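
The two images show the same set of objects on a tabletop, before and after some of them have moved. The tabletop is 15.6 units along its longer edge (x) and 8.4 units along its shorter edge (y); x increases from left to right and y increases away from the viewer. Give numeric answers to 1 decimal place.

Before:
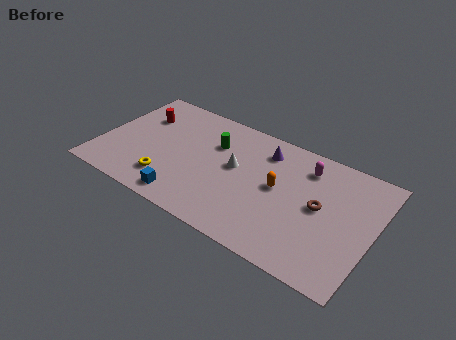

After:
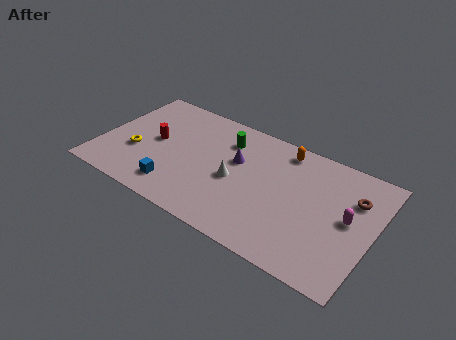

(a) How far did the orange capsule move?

2.8

From (10.2, 4.5) to (10.1, 7.3), the orange capsule covered √(0.1² + 2.8²) ≈ 2.8 units.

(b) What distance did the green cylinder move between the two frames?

0.8

From (6.3, 5.8) to (6.9, 6.4), the green cylinder covered √(0.6² + 0.6²) ≈ 0.8 units.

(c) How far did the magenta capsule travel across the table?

3.5

From (11.5, 6.7) to (14.2, 4.4), the magenta capsule covered √(2.7² + 2.3²) ≈ 3.5 units.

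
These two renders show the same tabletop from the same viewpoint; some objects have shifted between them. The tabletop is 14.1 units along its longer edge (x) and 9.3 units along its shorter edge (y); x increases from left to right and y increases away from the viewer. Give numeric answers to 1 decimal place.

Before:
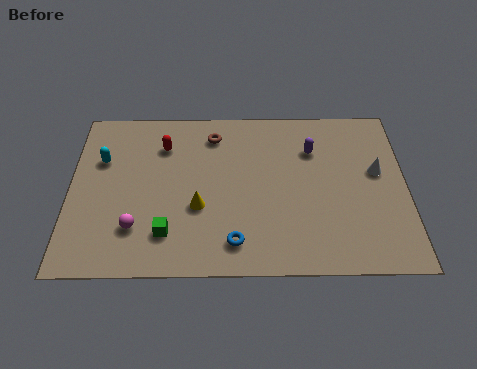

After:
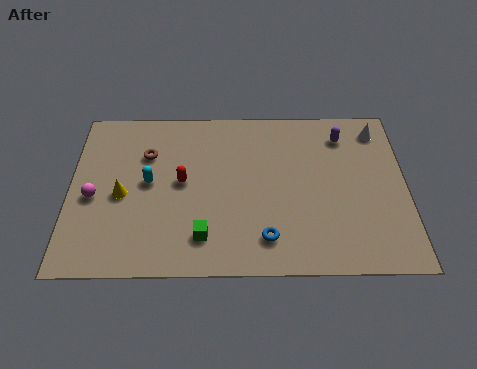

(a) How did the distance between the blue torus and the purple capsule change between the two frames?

+0.5

They were about 6.1 units apart before and 6.6 after — 0.5 units further apart.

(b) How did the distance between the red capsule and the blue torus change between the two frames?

-1.5

The distance was about 6.2 in the first image and 4.7 in the second, so they moved 1.5 units closer together.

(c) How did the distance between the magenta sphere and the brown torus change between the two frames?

-2.8

Before: roughly 6.1 units apart; after: 3.3. That's 2.8 units closer together.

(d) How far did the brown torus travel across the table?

3.0

The brown torus moved from about (6.0, 7.6) to (3.2, 6.5), a distance of √(2.8² + 1.1²) ≈ 3.0.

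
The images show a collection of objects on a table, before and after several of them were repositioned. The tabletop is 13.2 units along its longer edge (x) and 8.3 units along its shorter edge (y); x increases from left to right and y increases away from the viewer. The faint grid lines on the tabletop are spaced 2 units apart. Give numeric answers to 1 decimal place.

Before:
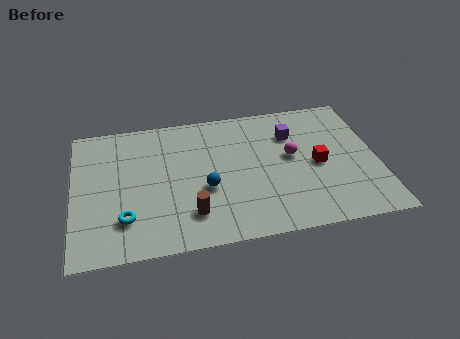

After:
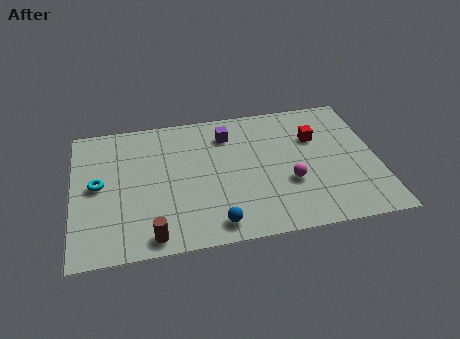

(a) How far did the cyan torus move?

2.5

From (2.2, 2.1) to (1.1, 4.3), the cyan torus covered √(1.1² + 2.2²) ≈ 2.5 units.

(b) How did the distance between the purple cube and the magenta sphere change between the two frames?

+2.9

They were about 1.4 units apart before and 4.3 after — 2.9 units further apart.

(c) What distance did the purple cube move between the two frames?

2.8

The purple cube moved from about (9.6, 6.0) to (6.8, 6.5), a distance of √(2.8² + 0.5²) ≈ 2.8.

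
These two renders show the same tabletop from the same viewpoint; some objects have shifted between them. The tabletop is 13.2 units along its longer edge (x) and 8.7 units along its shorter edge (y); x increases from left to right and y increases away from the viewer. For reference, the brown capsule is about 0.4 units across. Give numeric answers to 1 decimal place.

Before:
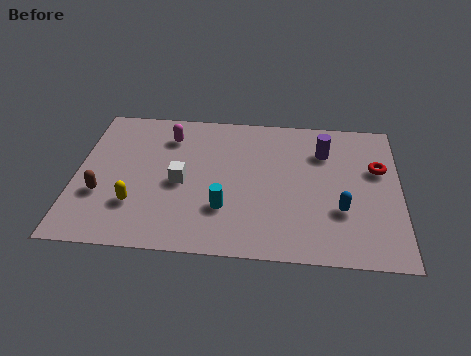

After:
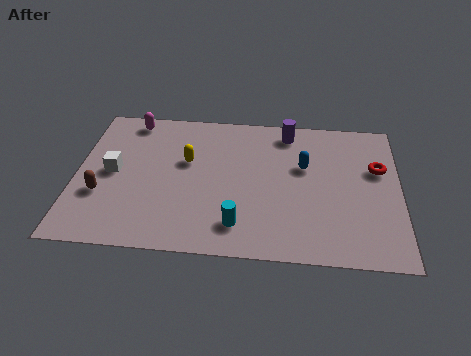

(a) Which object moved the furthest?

the yellow capsule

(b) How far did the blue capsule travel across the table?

2.9

From (10.8, 2.9) to (9.3, 5.4), the blue capsule covered √(1.5² + 2.5²) ≈ 2.9 units.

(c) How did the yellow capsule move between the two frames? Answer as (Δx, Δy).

(2.0, 2.8)

The yellow capsule started near (2.5, 2.5) and ended near (4.5, 5.3).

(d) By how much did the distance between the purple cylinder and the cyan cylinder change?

+0.6

Before: roughly 5.5 units apart; after: 6.1. That's 0.6 units further apart.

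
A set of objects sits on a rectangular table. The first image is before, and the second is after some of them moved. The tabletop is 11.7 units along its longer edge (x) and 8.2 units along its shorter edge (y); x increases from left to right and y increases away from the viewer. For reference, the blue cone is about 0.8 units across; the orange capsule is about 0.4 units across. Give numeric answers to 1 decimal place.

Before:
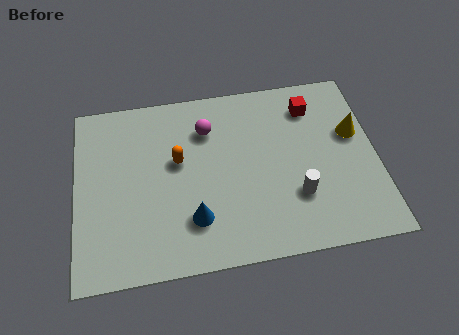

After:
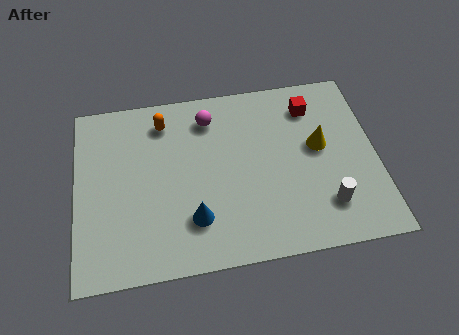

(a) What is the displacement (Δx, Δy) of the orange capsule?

(-0.5, 1.9)

From the two frames, the orange capsule sits at roughly (4.0, 4.8) before and (3.5, 6.7) after.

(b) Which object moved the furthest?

the orange capsule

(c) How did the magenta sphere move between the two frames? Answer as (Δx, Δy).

(0.1, 0.5)

The magenta sphere started near (5.2, 6.1) and ended near (5.3, 6.6).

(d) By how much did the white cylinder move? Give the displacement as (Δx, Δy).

(1.1, -0.6)

From the two frames, the white cylinder sits at roughly (8.5, 2.5) before and (9.6, 1.9) after.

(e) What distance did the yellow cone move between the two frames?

1.5

The yellow cone moved from about (10.9, 5.0) to (9.5, 4.6), a distance of √(1.4² + 0.4²) ≈ 1.5.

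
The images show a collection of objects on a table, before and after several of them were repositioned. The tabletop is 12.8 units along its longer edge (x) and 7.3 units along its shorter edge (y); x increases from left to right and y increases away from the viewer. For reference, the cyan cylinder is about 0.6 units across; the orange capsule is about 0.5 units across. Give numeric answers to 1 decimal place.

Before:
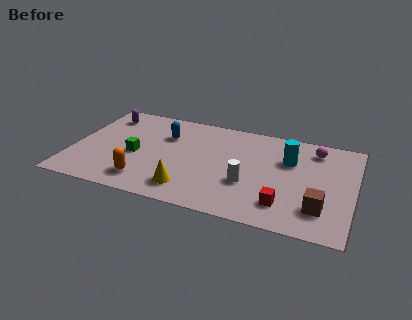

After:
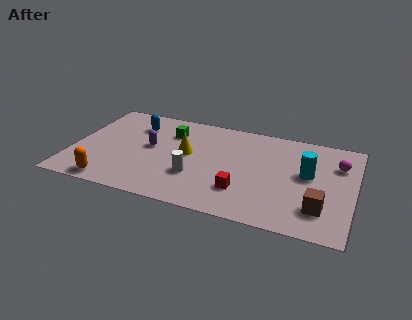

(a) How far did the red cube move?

1.9

The red cube was near (9.8, 1.6) before and (7.9, 2.0) after, so it travelled √(1.9² + 0.4²) ≈ 1.9 units.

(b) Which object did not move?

the brown cube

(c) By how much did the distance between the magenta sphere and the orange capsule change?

+2.2

Before: roughly 8.7 units apart; after: 10.9. That's 2.2 units further apart.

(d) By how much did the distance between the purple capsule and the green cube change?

-1.6

They were about 3.2 units apart before and 1.6 after — 1.6 units closer together.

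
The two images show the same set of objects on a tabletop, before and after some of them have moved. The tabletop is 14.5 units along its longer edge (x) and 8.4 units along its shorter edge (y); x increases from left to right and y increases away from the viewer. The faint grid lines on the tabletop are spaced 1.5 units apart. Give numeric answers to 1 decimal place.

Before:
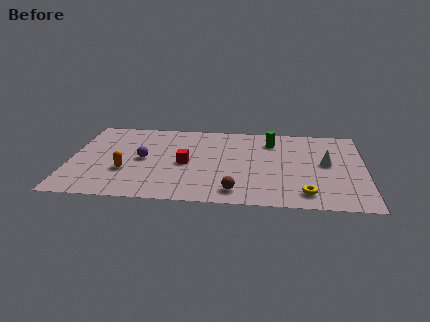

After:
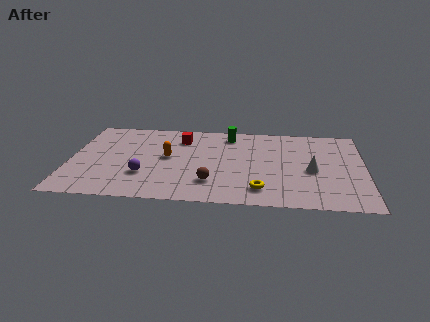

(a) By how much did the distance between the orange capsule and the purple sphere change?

+0.7

The distance was about 1.5 in the first image and 2.2 in the second, so they moved 0.7 units further apart.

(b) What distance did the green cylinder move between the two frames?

2.2

From (9.9, 6.6) to (7.8, 7.1), the green cylinder covered √(2.1² + 0.5²) ≈ 2.2 units.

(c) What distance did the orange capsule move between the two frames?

2.6

The orange capsule was near (2.8, 2.9) before and (4.8, 4.5) after, so it travelled √(2.0² + 1.6²) ≈ 2.6 units.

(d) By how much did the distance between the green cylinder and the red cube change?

-2.5

The distance was about 5.0 in the first image and 2.5 in the second, so they moved 2.5 units closer together.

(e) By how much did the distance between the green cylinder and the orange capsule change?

-4.0

Before: roughly 8.0 units apart; after: 4.0. That's 4.0 units closer together.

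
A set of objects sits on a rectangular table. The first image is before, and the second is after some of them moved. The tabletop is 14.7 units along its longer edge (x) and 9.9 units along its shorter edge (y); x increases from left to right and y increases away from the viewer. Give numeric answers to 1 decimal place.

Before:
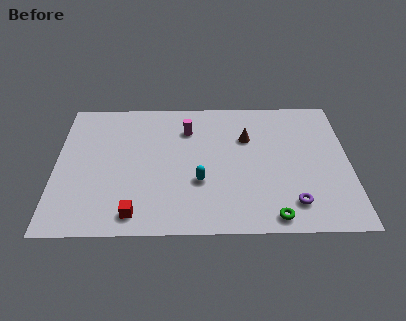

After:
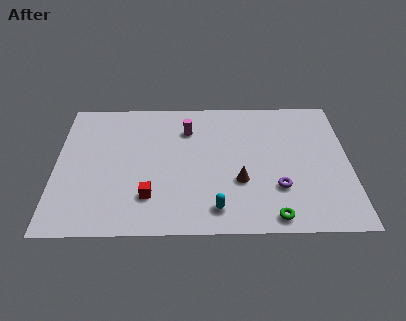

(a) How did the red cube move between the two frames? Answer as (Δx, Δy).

(0.7, 1.2)

From the two frames, the red cube sits at roughly (4.0, 1.3) before and (4.7, 2.5) after.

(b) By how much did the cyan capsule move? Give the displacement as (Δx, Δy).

(0.8, -1.9)

From the two frames, the cyan capsule sits at roughly (7.2, 3.5) before and (8.0, 1.6) after.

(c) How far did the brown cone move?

3.2

The brown cone was near (9.6, 6.7) before and (9.2, 3.5) after, so it travelled √(0.4² + 3.2²) ≈ 3.2 units.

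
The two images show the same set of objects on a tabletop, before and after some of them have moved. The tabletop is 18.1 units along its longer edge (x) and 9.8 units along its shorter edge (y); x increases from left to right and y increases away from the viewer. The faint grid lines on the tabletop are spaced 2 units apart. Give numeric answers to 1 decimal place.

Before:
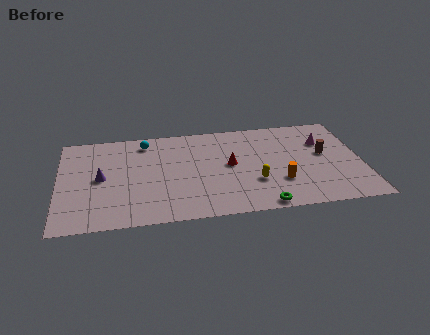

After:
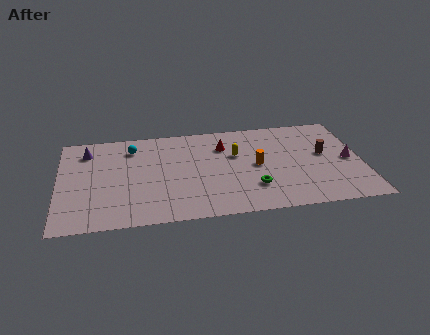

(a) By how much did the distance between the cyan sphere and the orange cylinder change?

-1.6

They were about 9.5 units apart before and 7.9 after — 1.6 units closer together.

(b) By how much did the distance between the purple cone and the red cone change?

+0.5

The distance was about 7.7 in the first image and 8.2 in the second, so they moved 0.5 units further apart.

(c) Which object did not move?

the brown cylinder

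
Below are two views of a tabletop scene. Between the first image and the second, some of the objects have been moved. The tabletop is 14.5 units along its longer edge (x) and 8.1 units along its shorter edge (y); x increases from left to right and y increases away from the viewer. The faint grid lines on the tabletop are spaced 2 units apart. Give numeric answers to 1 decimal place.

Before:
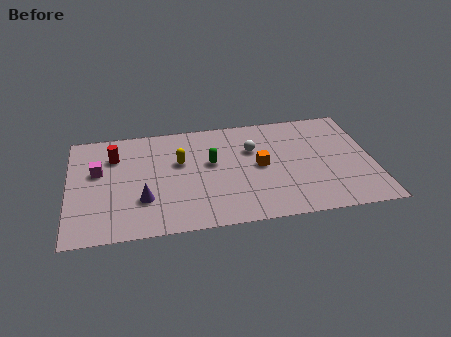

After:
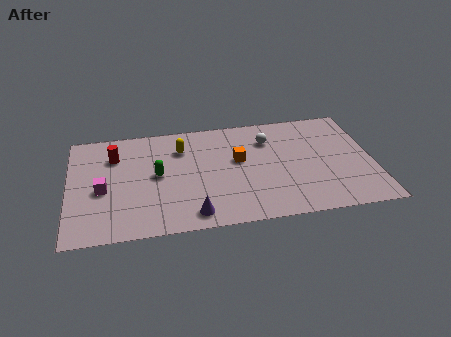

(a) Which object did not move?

the red cylinder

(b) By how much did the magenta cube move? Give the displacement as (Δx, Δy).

(0.2, -1.4)

From the two frames, the magenta cube sits at roughly (1.4, 4.9) before and (1.6, 3.5) after.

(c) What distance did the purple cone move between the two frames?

2.7

The purple cone moved from about (3.5, 2.5) to (5.8, 1.1), a distance of √(2.3² + 1.4²) ≈ 2.7.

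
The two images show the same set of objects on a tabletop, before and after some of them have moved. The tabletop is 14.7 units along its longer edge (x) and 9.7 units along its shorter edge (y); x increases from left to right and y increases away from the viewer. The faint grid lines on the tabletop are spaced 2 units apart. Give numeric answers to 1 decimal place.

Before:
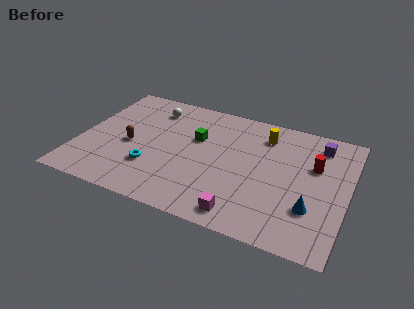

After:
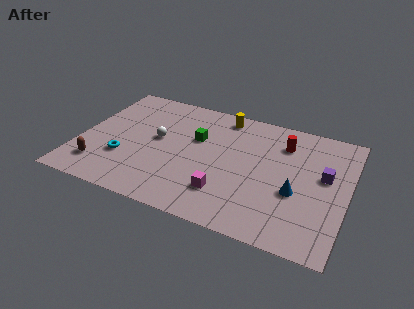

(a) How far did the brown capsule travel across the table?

2.7

From (2.8, 4.3) to (1.4, 2.0), the brown capsule covered √(1.4² + 2.3²) ≈ 2.7 units.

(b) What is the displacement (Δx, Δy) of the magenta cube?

(-1.1, 1.2)

The magenta cube was at about (9.4, 1.2) and moved to about (8.3, 2.4).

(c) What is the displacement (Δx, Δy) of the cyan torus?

(-1.6, 0.2)

From the two frames, the cyan torus sits at roughly (4.2, 2.9) before and (2.6, 3.1) after.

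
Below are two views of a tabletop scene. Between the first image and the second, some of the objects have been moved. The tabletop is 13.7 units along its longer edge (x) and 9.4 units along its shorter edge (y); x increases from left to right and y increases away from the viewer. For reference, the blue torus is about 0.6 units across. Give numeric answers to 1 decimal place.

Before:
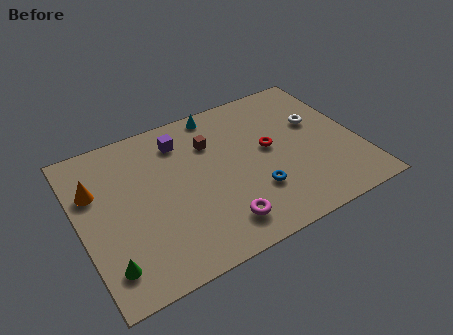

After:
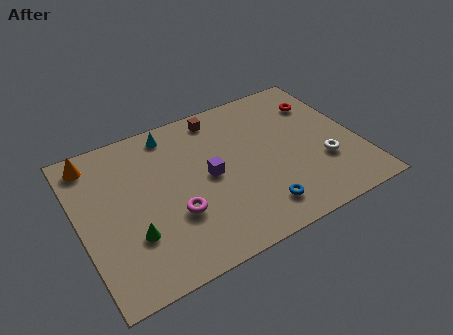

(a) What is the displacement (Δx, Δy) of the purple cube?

(1.0, -2.8)

The purple cube was at about (5.3, 7.5) and moved to about (6.3, 4.7).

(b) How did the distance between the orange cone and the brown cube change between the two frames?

+0.5

Before: roughly 5.8 units apart; after: 6.3. That's 0.5 units further apart.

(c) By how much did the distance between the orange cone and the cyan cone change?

-2.9

They were about 6.8 units apart before and 3.9 after — 2.9 units closer together.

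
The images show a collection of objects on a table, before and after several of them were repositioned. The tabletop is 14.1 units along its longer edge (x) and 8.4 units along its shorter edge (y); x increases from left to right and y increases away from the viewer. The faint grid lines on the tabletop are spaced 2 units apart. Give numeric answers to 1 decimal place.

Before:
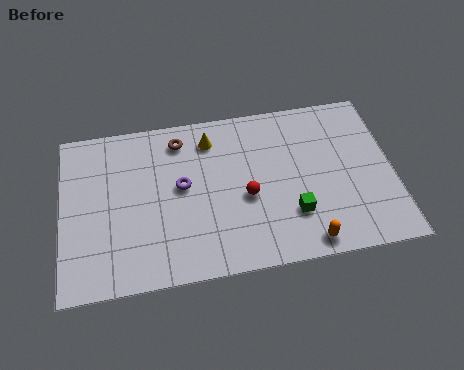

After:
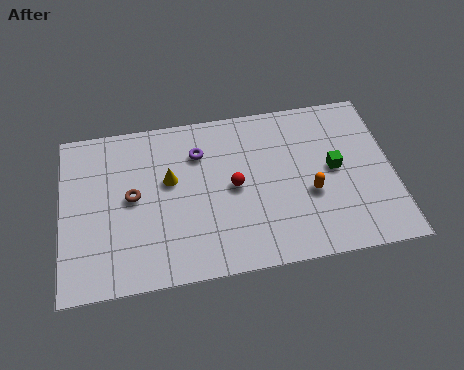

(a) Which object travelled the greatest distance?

the brown torus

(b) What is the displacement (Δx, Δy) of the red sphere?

(-0.5, 0.6)

The red sphere started near (7.8, 3.6) and ended near (7.3, 4.2).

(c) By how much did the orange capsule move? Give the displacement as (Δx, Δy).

(0.3, 2.4)

The orange capsule started near (10.2, 0.9) and ended near (10.5, 3.3).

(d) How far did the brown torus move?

3.3

The brown torus was near (5.1, 7.0) before and (3.0, 4.4) after, so it travelled √(2.1² + 2.6²) ≈ 3.3 units.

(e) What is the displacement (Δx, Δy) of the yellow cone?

(-1.8, -1.8)

The yellow cone was at about (6.4, 6.8) and moved to about (4.6, 5.0).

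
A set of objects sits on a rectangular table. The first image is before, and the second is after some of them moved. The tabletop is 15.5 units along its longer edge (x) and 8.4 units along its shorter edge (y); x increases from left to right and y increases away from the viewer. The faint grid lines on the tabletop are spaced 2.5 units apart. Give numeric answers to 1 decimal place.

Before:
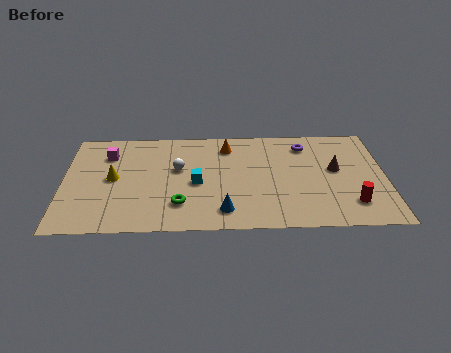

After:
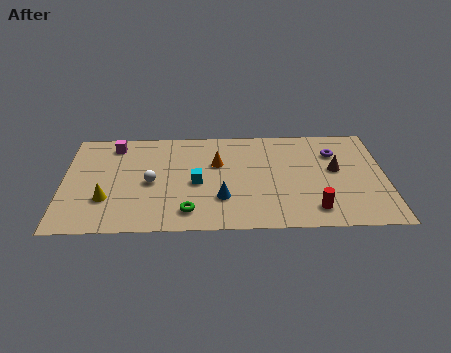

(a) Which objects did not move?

the brown cone and the cyan cube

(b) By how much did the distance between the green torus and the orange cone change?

-1.1

Before: roughly 5.2 units apart; after: 4.1. That's 1.1 units closer together.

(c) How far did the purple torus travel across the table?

1.6

The purple torus moved from about (11.7, 6.8) to (13.1, 6.1), a distance of √(1.4² + 0.7²) ≈ 1.6.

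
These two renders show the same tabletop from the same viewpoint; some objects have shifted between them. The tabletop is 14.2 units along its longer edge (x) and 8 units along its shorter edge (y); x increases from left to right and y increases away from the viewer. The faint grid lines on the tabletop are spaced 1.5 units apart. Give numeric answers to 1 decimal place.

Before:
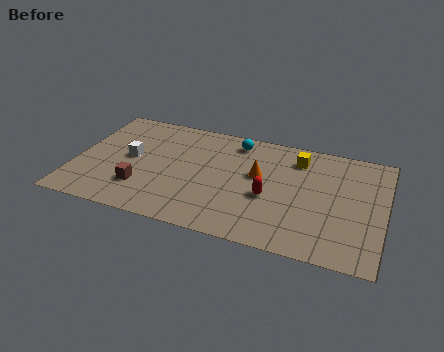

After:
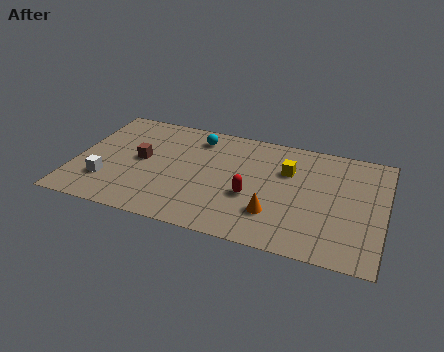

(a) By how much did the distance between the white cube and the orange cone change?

+1.8

They were about 5.9 units apart before and 7.7 after — 1.8 units further apart.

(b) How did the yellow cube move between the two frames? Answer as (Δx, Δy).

(-0.4, -1.0)

From the two frames, the yellow cube sits at roughly (10.1, 6.4) before and (9.7, 5.4) after.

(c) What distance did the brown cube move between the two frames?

2.0

From (3.2, 2.2) to (3.0, 4.2), the brown cube covered √(0.2² + 2.0²) ≈ 2.0 units.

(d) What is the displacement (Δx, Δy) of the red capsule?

(-0.8, -0.2)

The red capsule started near (9.0, 3.3) and ended near (8.2, 3.1).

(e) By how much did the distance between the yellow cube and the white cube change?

+0.8

Before: roughly 7.9 units apart; after: 8.7. That's 0.8 units further apart.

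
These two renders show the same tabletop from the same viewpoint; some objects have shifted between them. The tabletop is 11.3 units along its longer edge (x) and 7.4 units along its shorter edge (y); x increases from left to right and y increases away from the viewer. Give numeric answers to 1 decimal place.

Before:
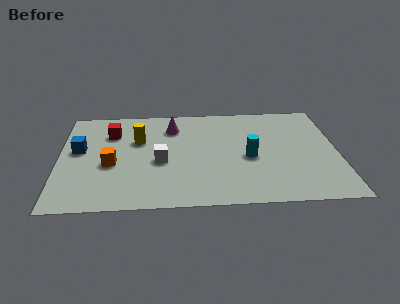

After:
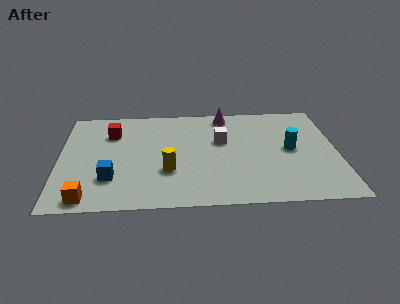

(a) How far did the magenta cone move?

2.3

The magenta cone was near (4.6, 5.7) before and (6.8, 6.5) after, so it travelled √(2.2² + 0.8²) ≈ 2.3 units.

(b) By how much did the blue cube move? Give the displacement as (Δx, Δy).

(1.3, -2.1)

The blue cube started near (0.8, 4.2) and ended near (2.1, 2.1).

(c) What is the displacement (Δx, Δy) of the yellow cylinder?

(1.2, -2.3)

The yellow cylinder started near (3.2, 4.8) and ended near (4.4, 2.5).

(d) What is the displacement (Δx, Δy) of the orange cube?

(-0.9, -2.3)

The orange cube started near (2.1, 3.1) and ended near (1.2, 0.8).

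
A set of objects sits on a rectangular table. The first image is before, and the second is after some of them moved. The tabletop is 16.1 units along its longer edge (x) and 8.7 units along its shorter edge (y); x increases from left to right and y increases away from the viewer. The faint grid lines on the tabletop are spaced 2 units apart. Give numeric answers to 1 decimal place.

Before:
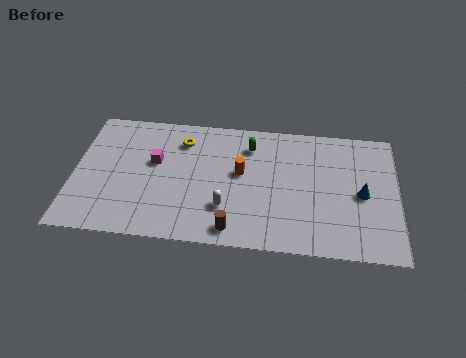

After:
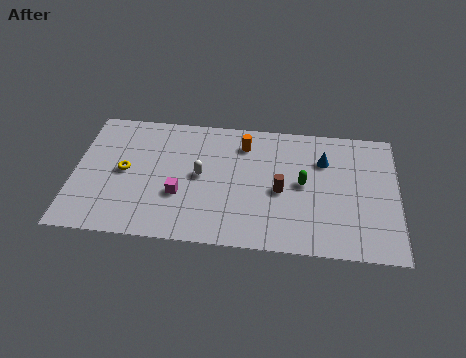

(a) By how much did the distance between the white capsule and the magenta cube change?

-2.8

The distance was about 4.5 in the first image and 1.7 in the second, so they moved 2.8 units closer together.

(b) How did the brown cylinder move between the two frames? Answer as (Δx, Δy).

(2.3, 2.8)

The brown cylinder was at about (8.0, 1.1) and moved to about (10.3, 3.9).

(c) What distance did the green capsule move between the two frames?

3.5

The green capsule moved from about (8.7, 6.8) to (11.4, 4.5), a distance of √(2.7² + 2.3²) ≈ 3.5.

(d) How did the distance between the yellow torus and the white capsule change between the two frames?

-1.1

The distance was about 4.9 in the first image and 3.8 in the second, so they moved 1.1 units closer together.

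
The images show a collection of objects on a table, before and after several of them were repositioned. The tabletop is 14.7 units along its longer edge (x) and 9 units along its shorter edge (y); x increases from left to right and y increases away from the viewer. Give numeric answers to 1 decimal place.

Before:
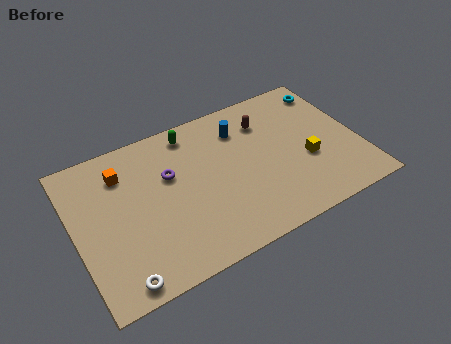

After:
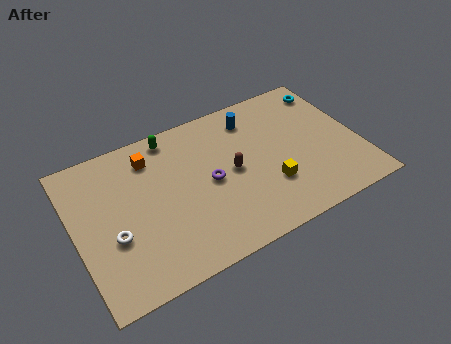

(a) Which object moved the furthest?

the brown capsule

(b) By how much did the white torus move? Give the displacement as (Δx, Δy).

(0.0, 2.5)

The white torus started near (1.8, 0.9) and ended near (1.8, 3.4).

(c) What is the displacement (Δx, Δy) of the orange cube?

(1.5, 0.3)

From the two frames, the orange cube sits at roughly (2.7, 6.9) before and (4.2, 7.2) after.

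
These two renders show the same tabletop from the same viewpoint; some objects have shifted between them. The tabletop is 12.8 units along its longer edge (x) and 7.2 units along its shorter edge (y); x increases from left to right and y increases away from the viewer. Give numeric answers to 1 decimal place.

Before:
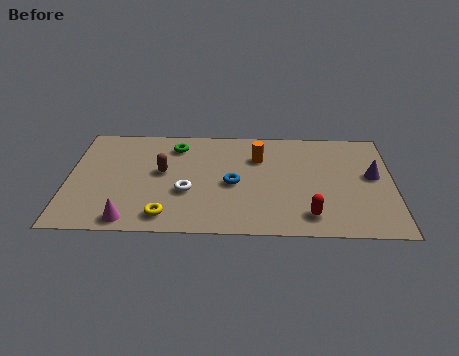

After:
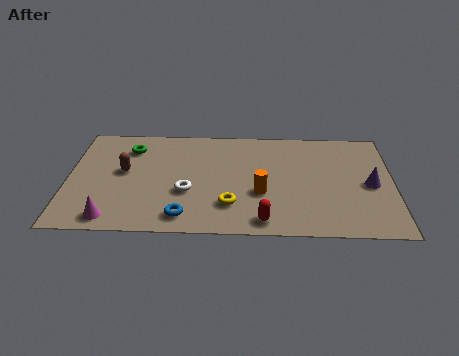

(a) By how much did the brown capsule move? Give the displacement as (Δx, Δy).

(-1.5, 0.0)

From the two frames, the brown capsule sits at roughly (3.7, 4.0) before and (2.2, 4.0) after.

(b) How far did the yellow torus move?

2.6

From (3.9, 1.1) to (6.4, 1.9), the yellow torus covered √(2.5² + 0.8²) ≈ 2.6 units.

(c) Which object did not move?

the white torus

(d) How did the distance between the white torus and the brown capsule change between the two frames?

+1.2

Before: roughly 1.6 units apart; after: 2.8. That's 1.2 units further apart.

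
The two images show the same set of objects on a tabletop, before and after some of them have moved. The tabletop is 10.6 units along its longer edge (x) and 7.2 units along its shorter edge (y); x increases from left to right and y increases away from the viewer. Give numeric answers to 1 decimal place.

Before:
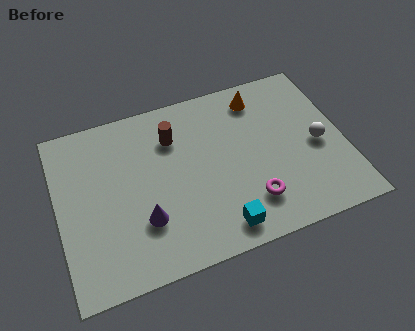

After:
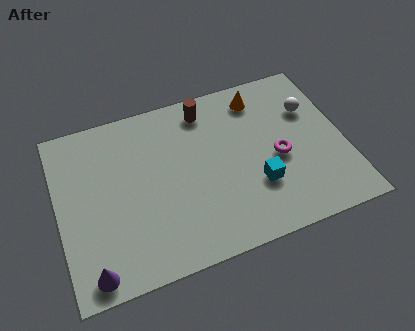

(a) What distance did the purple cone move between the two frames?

2.4

The purple cone moved from about (3.0, 2.2) to (1.0, 0.8), a distance of √(2.0² + 1.4²) ≈ 2.4.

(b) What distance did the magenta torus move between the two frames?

1.9

The magenta torus moved from about (6.9, 1.7) to (8.1, 3.2), a distance of √(1.2² + 1.5²) ≈ 1.9.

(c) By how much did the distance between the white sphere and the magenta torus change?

-0.9

The distance was about 3.1 in the first image and 2.2 in the second, so they moved 0.9 units closer together.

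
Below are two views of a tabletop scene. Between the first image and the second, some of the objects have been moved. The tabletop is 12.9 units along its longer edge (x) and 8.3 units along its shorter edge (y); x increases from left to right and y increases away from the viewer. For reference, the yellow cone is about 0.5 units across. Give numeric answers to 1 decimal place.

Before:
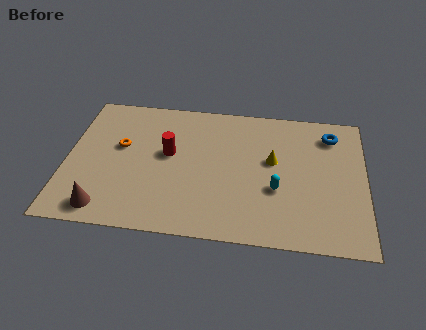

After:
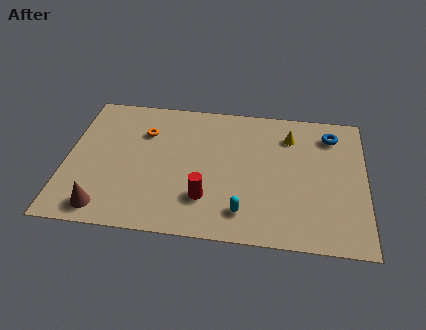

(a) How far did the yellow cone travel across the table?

1.7

The yellow cone moved from about (8.9, 4.8) to (9.6, 6.4), a distance of √(0.7² + 1.6²) ≈ 1.7.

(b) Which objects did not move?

the brown cone and the blue torus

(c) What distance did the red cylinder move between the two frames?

3.0

From (4.4, 4.7) to (6.1, 2.2), the red cylinder covered √(1.7² + 2.5²) ≈ 3.0 units.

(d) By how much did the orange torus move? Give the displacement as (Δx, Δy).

(1.0, 1.0)

The orange torus was at about (2.3, 4.9) and moved to about (3.3, 5.9).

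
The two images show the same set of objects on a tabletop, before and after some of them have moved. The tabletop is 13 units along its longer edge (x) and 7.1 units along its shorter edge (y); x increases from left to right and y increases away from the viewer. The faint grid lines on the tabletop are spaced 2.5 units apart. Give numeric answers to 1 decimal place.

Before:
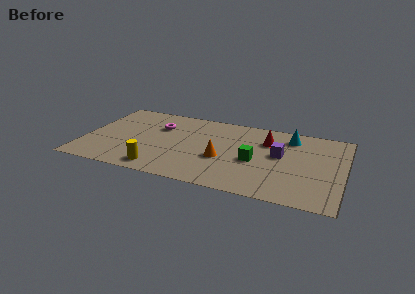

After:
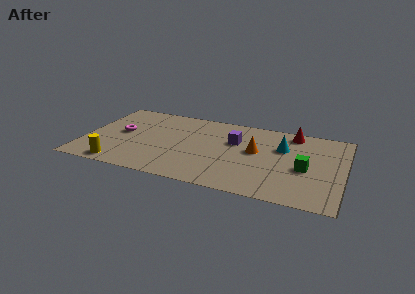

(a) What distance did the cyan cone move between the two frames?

1.1

From (10.2, 5.8) to (9.9, 4.7), the cyan cone covered √(0.3² + 1.1²) ≈ 1.1 units.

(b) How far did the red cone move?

1.6

The red cone was near (9.1, 5.1) before and (10.3, 6.2) after, so it travelled √(1.2² + 1.1²) ≈ 1.6 units.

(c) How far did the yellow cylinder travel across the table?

2.0

The yellow cylinder was near (4.0, 1.0) before and (2.0, 0.8) after, so it travelled √(2.0² + 0.2²) ≈ 2.0 units.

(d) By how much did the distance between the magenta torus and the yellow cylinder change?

-0.9

They were about 3.9 units apart before and 3.0 after — 0.9 units closer together.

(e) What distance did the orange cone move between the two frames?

2.0

The orange cone was near (7.0, 2.8) before and (8.6, 4.0) after, so it travelled √(1.6² + 1.2²) ≈ 2.0 units.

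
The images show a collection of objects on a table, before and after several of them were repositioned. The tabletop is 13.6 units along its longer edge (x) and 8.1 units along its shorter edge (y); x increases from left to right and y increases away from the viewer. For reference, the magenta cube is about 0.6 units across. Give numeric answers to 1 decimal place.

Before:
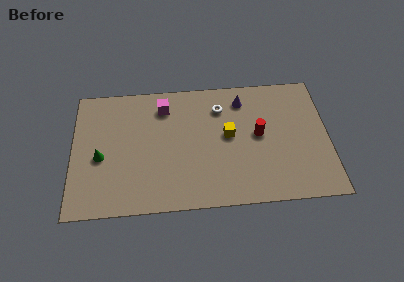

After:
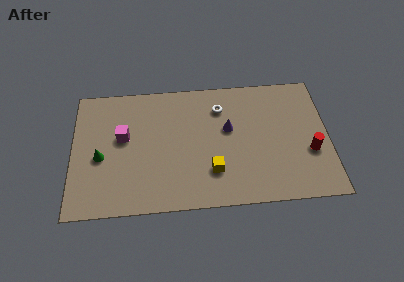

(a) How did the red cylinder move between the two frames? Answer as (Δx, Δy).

(2.7, -1.3)

The red cylinder was at about (9.9, 4.3) and moved to about (12.6, 3.0).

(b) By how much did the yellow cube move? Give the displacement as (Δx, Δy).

(-0.9, -2.2)

The yellow cube started near (8.3, 4.4) and ended near (7.4, 2.2).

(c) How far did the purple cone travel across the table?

2.0

The purple cone moved from about (9.1, 6.6) to (8.3, 4.8), a distance of √(0.8² + 1.8²) ≈ 2.0.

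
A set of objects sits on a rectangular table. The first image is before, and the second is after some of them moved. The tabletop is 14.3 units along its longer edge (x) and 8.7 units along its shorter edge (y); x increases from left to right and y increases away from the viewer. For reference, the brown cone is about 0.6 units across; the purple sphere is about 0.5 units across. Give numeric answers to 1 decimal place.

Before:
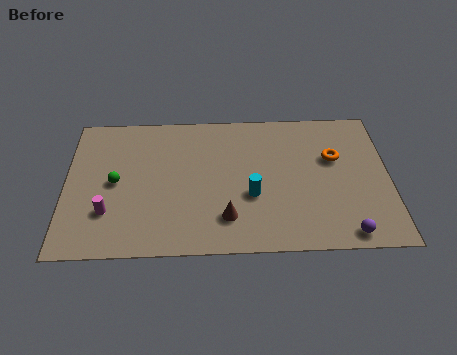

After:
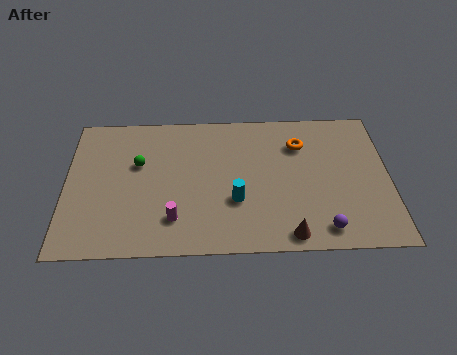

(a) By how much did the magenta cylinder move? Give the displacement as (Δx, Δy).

(2.9, -0.5)

The magenta cylinder started near (1.9, 2.5) and ended near (4.8, 2.0).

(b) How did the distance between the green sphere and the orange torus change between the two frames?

-2.5

The distance was about 9.8 in the first image and 7.3 in the second, so they moved 2.5 units closer together.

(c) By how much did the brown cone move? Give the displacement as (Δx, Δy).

(2.7, -1.1)

From the two frames, the brown cone sits at roughly (7.1, 2.0) before and (9.8, 0.9) after.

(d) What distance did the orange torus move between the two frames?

1.7

The orange torus was near (11.9, 5.5) before and (10.4, 6.4) after, so it travelled √(1.5² + 0.9²) ≈ 1.7 units.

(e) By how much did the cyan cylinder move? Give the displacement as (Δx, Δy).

(-0.7, -0.3)

The cyan cylinder started near (8.2, 3.3) and ended near (7.5, 3.0).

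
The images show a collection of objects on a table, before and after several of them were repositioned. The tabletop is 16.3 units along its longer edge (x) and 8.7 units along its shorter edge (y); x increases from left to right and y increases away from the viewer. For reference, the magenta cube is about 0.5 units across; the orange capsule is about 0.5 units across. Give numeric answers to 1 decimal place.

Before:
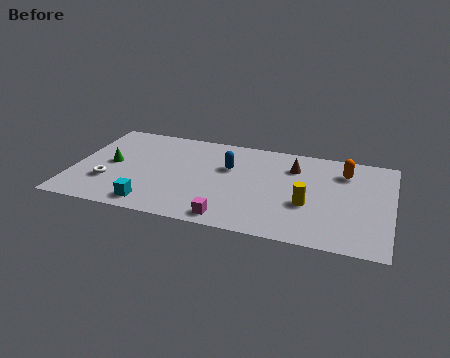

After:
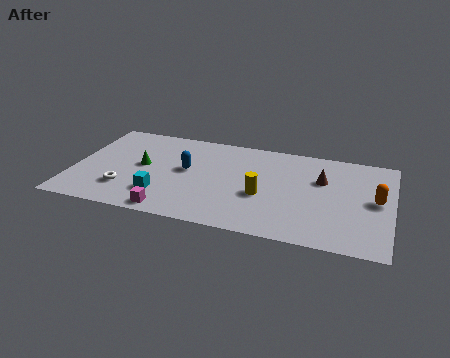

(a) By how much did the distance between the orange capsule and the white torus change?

+0.3

The distance was about 12.6 in the first image and 12.9 in the second, so they moved 0.3 units further apart.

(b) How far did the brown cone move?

1.7

The brown cone was near (11.2, 6.5) before and (12.7, 5.7) after, so it travelled √(1.5² + 0.8²) ≈ 1.7 units.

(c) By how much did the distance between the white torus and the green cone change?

+0.7

The distance was about 1.7 in the first image and 2.4 in the second, so they moved 0.7 units further apart.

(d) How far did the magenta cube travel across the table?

3.0

The magenta cube was near (8.3, 1.0) before and (5.3, 0.9) after, so it travelled √(3.0² + 0.1²) ≈ 3.0 units.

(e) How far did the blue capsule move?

2.2

The blue capsule moved from about (7.9, 5.6) to (5.8, 4.8), a distance of √(2.1² + 0.8²) ≈ 2.2.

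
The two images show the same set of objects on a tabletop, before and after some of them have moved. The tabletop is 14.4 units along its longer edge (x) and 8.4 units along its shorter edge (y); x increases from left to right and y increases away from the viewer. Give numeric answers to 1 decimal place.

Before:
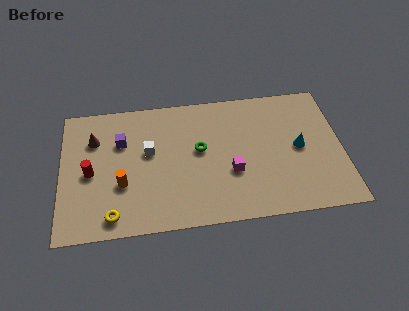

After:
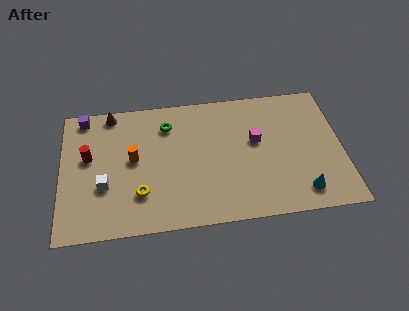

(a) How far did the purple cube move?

2.6

From (3.1, 5.7) to (1.2, 7.5), the purple cube covered √(1.9² + 1.8²) ≈ 2.6 units.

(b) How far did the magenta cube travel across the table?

2.2

The magenta cube moved from about (8.7, 3.1) to (10.0, 4.9), a distance of √(1.3² + 1.8²) ≈ 2.2.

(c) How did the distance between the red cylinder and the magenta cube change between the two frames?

+1.4

The distance was about 7.2 in the first image and 8.6 in the second, so they moved 1.4 units further apart.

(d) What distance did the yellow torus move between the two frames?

1.8

From (2.6, 1.1) to (4.0, 2.3), the yellow torus covered √(1.4² + 1.2²) ≈ 1.8 units.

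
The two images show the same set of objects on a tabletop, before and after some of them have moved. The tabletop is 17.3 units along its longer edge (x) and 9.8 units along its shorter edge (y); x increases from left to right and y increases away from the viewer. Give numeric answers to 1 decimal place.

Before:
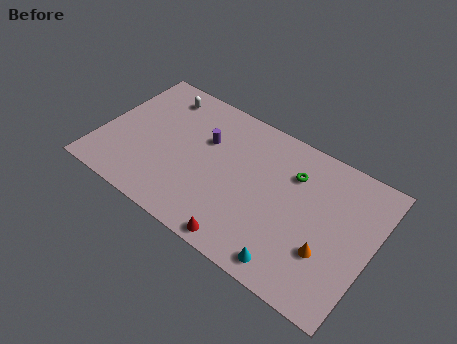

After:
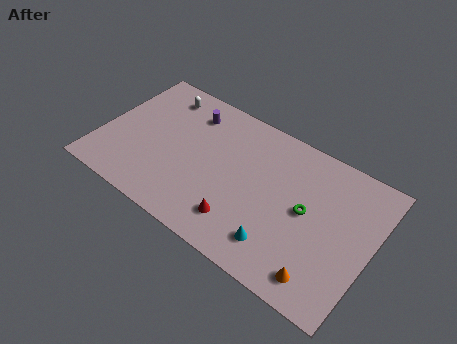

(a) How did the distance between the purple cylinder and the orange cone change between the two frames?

+2.6

They were about 9.0 units apart before and 11.6 after — 2.6 units further apart.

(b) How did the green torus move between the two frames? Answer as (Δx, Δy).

(1.2, -2.0)

From the two frames, the green torus sits at roughly (12.0, 7.1) before and (13.2, 5.1) after.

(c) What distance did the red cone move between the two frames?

1.3

The red cone moved from about (9.9, 0.9) to (9.5, 2.1), a distance of √(0.4² + 1.2²) ≈ 1.3.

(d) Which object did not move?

the white capsule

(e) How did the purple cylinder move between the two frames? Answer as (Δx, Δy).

(-1.3, 1.4)

The purple cylinder was at about (6.4, 6.4) and moved to about (5.1, 7.8).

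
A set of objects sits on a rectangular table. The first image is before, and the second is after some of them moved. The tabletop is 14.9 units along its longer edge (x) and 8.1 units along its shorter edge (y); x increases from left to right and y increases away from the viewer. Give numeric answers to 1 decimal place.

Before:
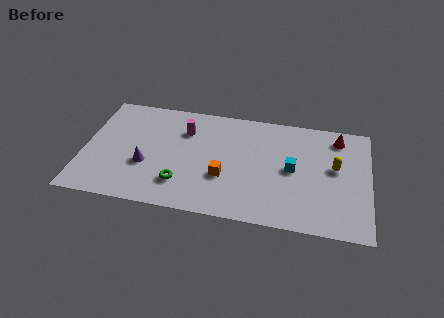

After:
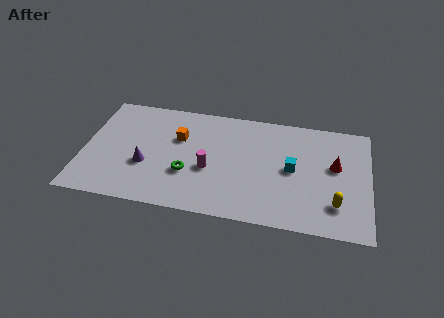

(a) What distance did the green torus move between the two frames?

0.9

From (5.2, 2.0) to (5.5, 2.8), the green torus covered √(0.3² + 0.8²) ≈ 0.9 units.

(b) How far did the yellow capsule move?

2.6

The yellow capsule was near (13.1, 4.6) before and (13.2, 2.0) after, so it travelled √(0.1² + 2.6²) ≈ 2.6 units.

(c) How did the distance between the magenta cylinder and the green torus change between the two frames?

-2.7

The distance was about 3.9 in the first image and 1.2 in the second, so they moved 2.7 units closer together.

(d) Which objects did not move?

the cyan cube and the purple cone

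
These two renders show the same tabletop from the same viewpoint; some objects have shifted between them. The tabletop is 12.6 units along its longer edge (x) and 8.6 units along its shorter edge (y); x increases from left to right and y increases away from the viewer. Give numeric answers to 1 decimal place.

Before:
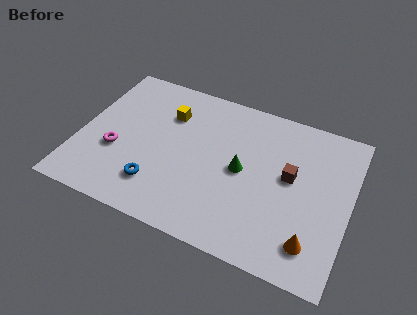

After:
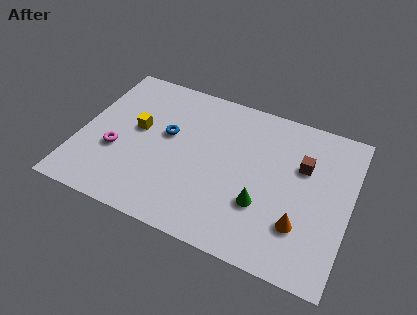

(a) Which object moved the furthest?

the blue torus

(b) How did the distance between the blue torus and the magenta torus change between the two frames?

+0.4

Before: roughly 2.4 units apart; after: 2.8. That's 0.4 units further apart.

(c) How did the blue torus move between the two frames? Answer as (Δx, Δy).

(0.1, 3.0)

The blue torus started near (3.9, 2.0) and ended near (4.0, 5.0).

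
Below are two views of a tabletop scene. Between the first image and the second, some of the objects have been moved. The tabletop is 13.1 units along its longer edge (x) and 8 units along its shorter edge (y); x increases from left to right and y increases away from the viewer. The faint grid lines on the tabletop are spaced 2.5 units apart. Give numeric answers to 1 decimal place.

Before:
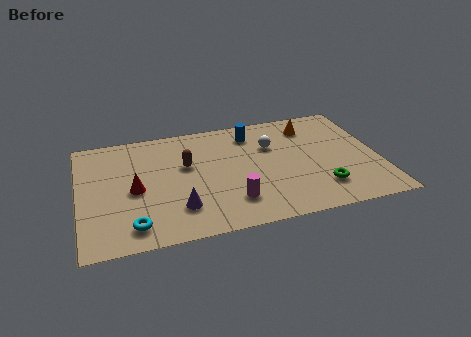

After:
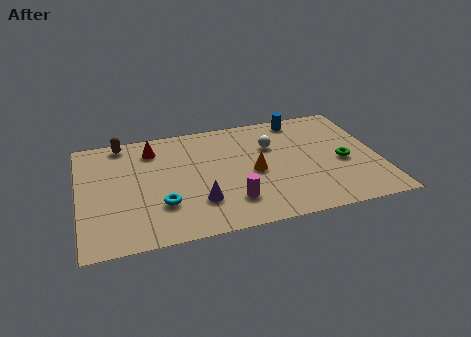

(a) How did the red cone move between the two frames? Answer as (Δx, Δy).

(0.9, 2.7)

The red cone started near (2.4, 3.7) and ended near (3.3, 6.4).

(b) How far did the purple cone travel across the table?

0.9

The purple cone was near (4.2, 2.0) before and (5.1, 2.2) after, so it travelled √(0.9² + 0.2²) ≈ 0.9 units.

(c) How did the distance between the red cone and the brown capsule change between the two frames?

-1.1

The distance was about 2.6 in the first image and 1.5 in the second, so they moved 1.1 units closer together.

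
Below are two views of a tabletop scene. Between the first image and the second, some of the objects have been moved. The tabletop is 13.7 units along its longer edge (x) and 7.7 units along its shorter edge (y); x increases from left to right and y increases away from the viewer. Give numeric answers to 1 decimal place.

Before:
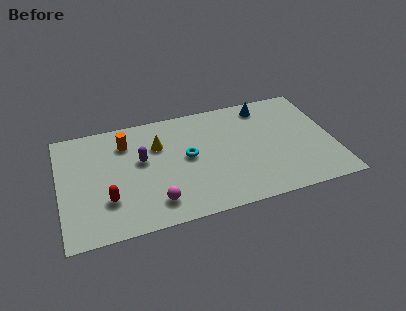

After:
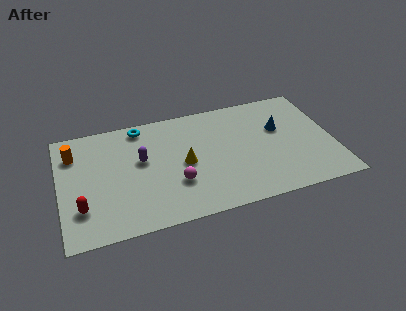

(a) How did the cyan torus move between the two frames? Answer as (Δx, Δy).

(-2.2, 2.7)

The cyan torus was at about (6.4, 4.1) and moved to about (4.2, 6.8).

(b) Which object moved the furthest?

the cyan torus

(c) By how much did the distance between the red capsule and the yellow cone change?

+1.4

Before: roughly 4.0 units apart; after: 5.4. That's 1.4 units further apart.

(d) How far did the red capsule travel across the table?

1.3

The red capsule was near (2.3, 2.3) before and (1.0, 2.1) after, so it travelled √(1.3² + 0.2²) ≈ 1.3 units.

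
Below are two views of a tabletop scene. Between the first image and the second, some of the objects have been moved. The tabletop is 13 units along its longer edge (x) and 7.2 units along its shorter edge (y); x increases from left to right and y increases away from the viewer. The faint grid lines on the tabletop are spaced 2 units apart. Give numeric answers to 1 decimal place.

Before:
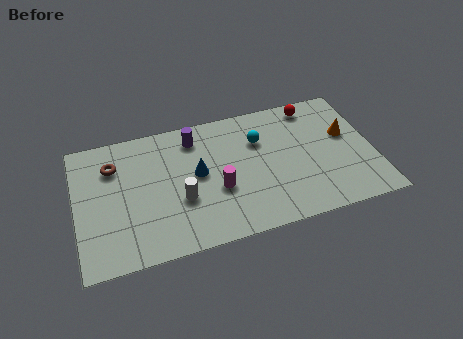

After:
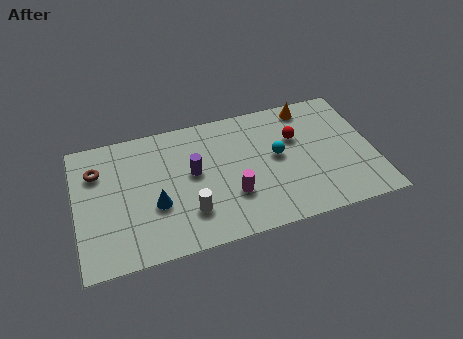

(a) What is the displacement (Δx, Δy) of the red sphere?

(-0.9, -1.6)

The red sphere started near (10.6, 6.3) and ended near (9.7, 4.7).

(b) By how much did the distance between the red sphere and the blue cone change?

+0.8

They were about 5.8 units apart before and 6.6 after — 0.8 units further apart.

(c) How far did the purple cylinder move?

1.9

The purple cylinder moved from about (5.3, 5.9) to (5.1, 4.0), a distance of √(0.2² + 1.9²) ≈ 1.9.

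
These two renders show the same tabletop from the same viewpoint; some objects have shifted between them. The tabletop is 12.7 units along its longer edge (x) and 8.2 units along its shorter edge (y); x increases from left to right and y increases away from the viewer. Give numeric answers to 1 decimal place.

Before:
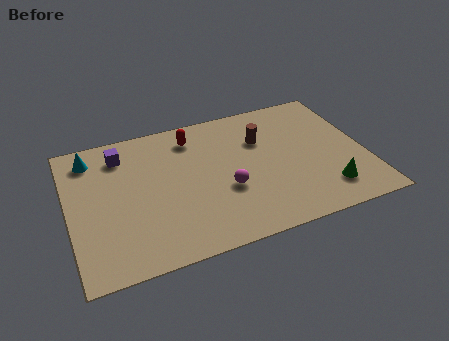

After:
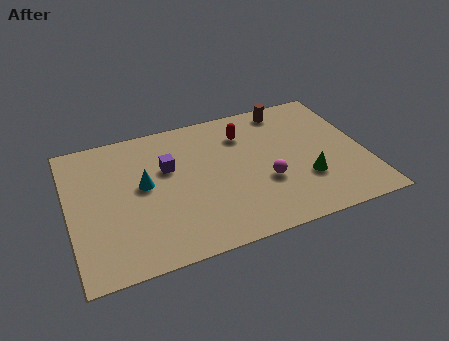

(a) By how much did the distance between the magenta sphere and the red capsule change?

-0.5

They were about 3.8 units apart before and 3.3 after — 0.5 units closer together.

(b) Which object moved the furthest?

the cyan cone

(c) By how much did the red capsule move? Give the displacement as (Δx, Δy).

(2.2, -0.5)

The red capsule was at about (5.5, 6.7) and moved to about (7.7, 6.2).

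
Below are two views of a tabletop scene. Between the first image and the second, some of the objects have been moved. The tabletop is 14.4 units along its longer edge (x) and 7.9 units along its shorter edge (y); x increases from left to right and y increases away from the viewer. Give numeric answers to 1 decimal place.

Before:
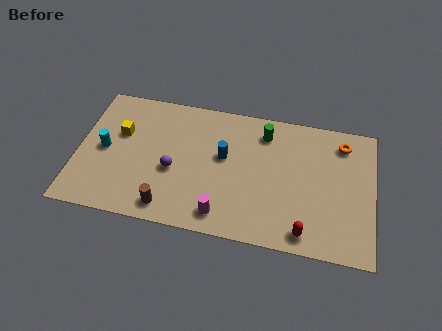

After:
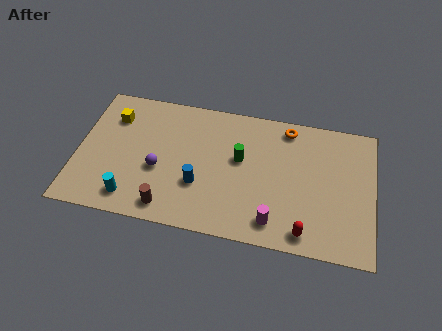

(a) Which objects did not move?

the brown cylinder and the red capsule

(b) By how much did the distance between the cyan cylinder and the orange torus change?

-2.6

The distance was about 11.8 in the first image and 9.2 in the second, so they moved 2.6 units closer together.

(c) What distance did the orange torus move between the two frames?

2.7

The orange torus moved from about (12.8, 6.5) to (10.1, 6.9), a distance of √(2.7² + 0.4²) ≈ 2.7.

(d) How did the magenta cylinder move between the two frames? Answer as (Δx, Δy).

(2.5, 0.1)

From the two frames, the magenta cylinder sits at roughly (7.2, 1.2) before and (9.7, 1.3) after.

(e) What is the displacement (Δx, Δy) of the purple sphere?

(-0.7, -0.1)

The purple sphere was at about (4.7, 3.3) and moved to about (4.0, 3.2).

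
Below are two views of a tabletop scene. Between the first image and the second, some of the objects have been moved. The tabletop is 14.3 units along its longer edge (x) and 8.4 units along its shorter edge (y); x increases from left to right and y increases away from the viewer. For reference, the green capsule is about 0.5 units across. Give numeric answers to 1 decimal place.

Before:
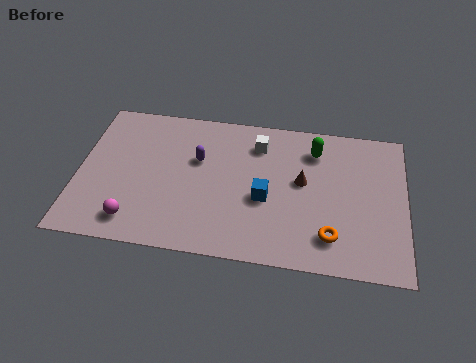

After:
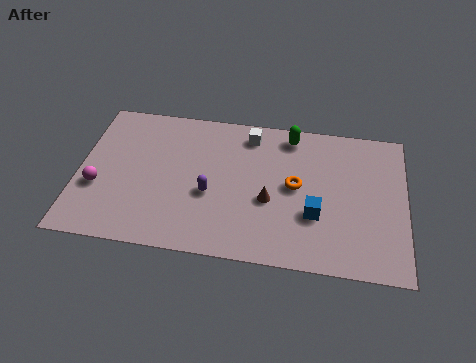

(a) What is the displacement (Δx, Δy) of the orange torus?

(-1.6, 2.6)

The orange torus started near (11.1, 1.8) and ended near (9.5, 4.4).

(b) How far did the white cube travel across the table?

0.6

The white cube moved from about (7.8, 6.6) to (7.4, 7.1), a distance of √(0.4² + 0.5²) ≈ 0.6.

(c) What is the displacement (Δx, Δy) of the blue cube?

(2.2, -0.6)

The blue cube was at about (8.2, 3.5) and moved to about (10.4, 2.9).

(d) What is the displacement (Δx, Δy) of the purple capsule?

(0.6, -1.9)

The purple capsule started near (5.2, 5.3) and ended near (5.8, 3.4).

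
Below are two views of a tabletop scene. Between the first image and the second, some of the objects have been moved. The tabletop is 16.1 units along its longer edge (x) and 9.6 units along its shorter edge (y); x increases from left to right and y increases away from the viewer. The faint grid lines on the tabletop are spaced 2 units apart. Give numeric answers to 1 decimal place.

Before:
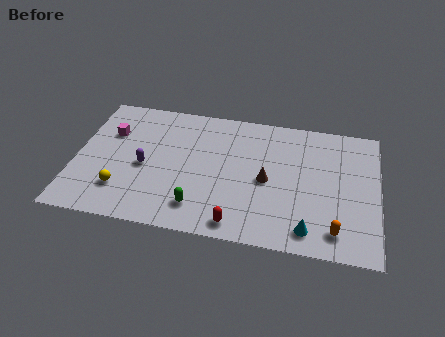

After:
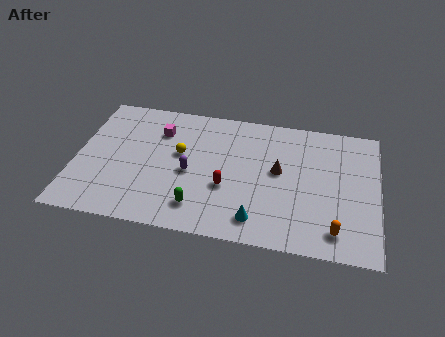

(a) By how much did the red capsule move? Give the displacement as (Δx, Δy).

(-0.7, 2.5)

The red capsule was at about (8.8, 1.1) and moved to about (8.1, 3.6).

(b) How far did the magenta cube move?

2.7

The magenta cube was near (1.7, 6.5) before and (4.3, 7.1) after, so it travelled √(2.6² + 0.6²) ≈ 2.7 units.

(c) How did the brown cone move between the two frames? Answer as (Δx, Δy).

(0.6, 0.8)

The brown cone was at about (10.2, 4.5) and moved to about (10.8, 5.3).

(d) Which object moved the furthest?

the yellow sphere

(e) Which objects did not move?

the green capsule and the orange capsule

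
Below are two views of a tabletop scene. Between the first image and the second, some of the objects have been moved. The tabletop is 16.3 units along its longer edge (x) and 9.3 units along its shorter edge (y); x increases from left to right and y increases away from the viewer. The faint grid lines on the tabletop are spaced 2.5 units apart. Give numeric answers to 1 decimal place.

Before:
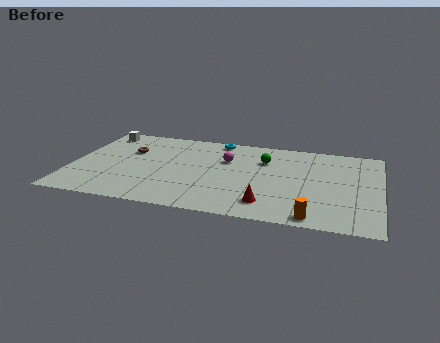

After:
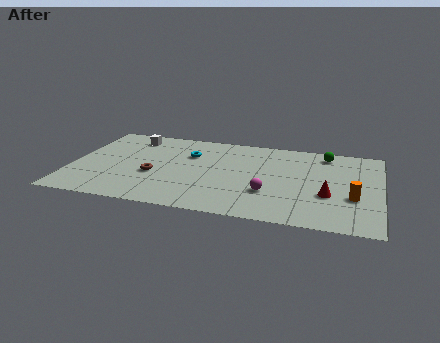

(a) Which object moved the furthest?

the magenta sphere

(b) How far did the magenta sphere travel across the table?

4.0

The magenta sphere moved from about (8.1, 6.2) to (10.5, 3.0), a distance of √(2.4² + 3.2²) ≈ 4.0.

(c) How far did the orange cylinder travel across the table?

3.2

The orange cylinder moved from about (12.9, 0.9) to (14.9, 3.4), a distance of √(2.0² + 2.5²) ≈ 3.2.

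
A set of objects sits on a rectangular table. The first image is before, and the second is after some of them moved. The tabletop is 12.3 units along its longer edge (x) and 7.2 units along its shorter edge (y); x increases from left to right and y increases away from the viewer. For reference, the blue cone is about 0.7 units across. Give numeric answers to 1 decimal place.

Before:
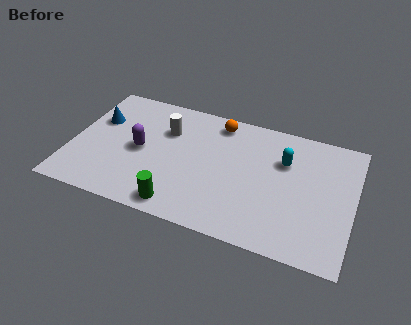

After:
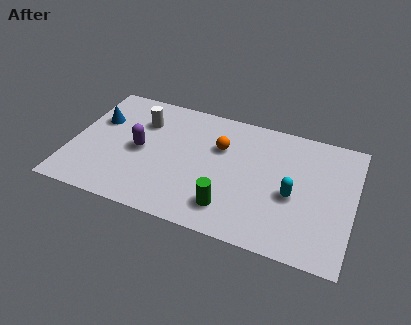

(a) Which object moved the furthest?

the green cylinder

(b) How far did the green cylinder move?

2.2

The green cylinder was near (5.0, 0.9) before and (7.1, 1.5) after, so it travelled √(2.1² + 0.6²) ≈ 2.2 units.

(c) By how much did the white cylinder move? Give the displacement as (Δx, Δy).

(-1.1, 0.2)

The white cylinder was at about (4.0, 5.0) and moved to about (2.9, 5.2).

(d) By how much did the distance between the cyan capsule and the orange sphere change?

+0.4

The distance was about 3.3 in the first image and 3.7 in the second, so they moved 0.4 units further apart.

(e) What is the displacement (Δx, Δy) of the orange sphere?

(0.2, -1.4)

The orange sphere started near (6.2, 6.2) and ended near (6.4, 4.8).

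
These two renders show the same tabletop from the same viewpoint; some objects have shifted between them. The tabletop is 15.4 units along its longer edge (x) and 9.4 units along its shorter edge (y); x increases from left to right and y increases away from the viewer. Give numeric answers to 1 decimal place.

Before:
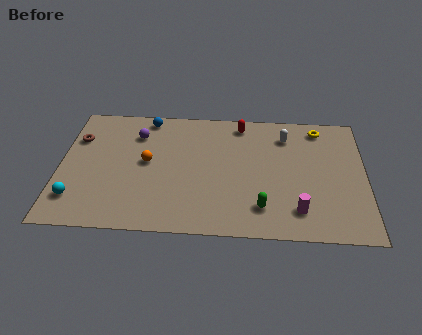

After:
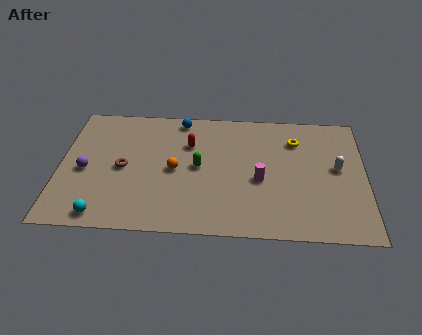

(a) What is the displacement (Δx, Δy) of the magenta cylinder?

(-1.9, 2.1)

The magenta cylinder started near (12.0, 1.9) and ended near (10.1, 4.0).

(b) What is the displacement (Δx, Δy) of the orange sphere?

(1.4, -0.5)

The orange sphere was at about (4.4, 5.0) and moved to about (5.8, 4.5).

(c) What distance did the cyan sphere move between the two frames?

1.8

The cyan sphere was near (0.9, 2.1) before and (2.3, 1.0) after, so it travelled √(1.4² + 1.1²) ≈ 1.8 units.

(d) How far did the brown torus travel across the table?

3.2

The brown torus was near (0.8, 6.6) before and (3.2, 4.5) after, so it travelled √(2.4² + 2.1²) ≈ 3.2 units.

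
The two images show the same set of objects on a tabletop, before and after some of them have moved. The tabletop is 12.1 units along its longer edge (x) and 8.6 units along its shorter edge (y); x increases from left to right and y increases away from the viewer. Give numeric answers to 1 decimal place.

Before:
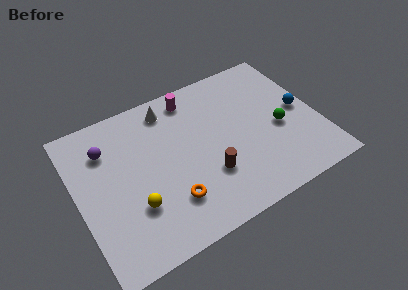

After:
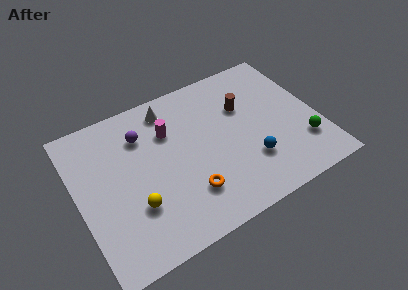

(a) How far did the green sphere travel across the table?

1.7

The green sphere was near (10.1, 3.7) before and (11.1, 2.3) after, so it travelled √(1.0² + 1.4²) ≈ 1.7 units.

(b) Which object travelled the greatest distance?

the brown cylinder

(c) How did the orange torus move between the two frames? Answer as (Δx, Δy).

(0.9, 0.0)

The orange torus started near (4.3, 2.2) and ended near (5.2, 2.2).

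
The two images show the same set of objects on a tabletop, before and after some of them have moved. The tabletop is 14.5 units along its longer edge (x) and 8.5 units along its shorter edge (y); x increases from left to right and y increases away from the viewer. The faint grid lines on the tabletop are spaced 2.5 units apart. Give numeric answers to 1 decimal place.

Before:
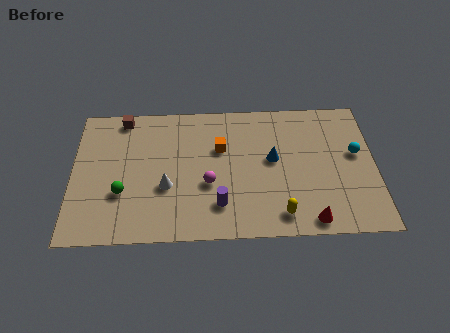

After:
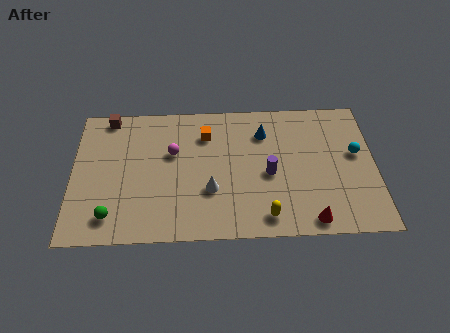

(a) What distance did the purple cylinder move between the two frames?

3.0

From (7.0, 2.0) to (9.4, 3.8), the purple cylinder covered √(2.4² + 1.8²) ≈ 3.0 units.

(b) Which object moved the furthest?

the purple cylinder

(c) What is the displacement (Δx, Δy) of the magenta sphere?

(-1.7, 2.0)

From the two frames, the magenta sphere sits at roughly (6.5, 3.3) before and (4.8, 5.3) after.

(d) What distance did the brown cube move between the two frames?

0.7

From (2.4, 7.6) to (1.7, 7.7), the brown cube covered √(0.7² + 0.1²) ≈ 0.7 units.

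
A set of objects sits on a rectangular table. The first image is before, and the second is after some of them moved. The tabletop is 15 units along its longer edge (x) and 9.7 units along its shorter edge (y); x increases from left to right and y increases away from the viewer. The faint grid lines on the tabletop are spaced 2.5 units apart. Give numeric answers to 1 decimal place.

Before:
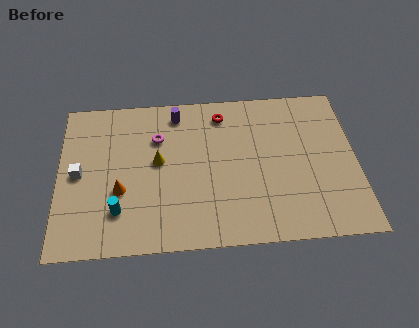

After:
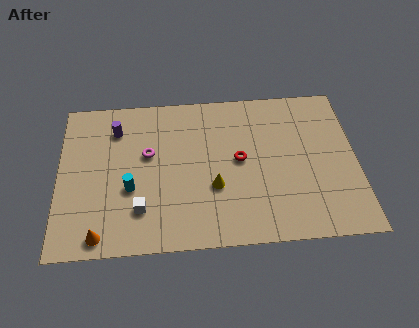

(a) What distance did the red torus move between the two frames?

3.1

From (8.3, 8.1) to (9.1, 5.1), the red torus covered √(0.8² + 3.0²) ≈ 3.1 units.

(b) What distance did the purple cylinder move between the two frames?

3.2

The purple cylinder was near (6.0, 8.3) before and (2.9, 7.5) after, so it travelled √(3.1² + 0.8²) ≈ 3.2 units.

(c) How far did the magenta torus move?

1.1

The magenta torus moved from about (5.0, 6.8) to (4.5, 5.8), a distance of √(0.5² + 1.0²) ≈ 1.1.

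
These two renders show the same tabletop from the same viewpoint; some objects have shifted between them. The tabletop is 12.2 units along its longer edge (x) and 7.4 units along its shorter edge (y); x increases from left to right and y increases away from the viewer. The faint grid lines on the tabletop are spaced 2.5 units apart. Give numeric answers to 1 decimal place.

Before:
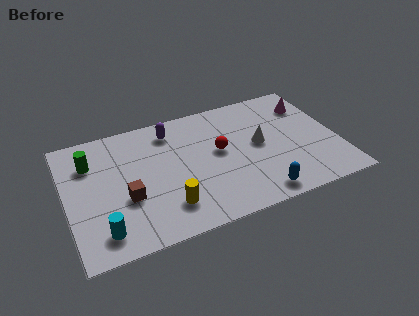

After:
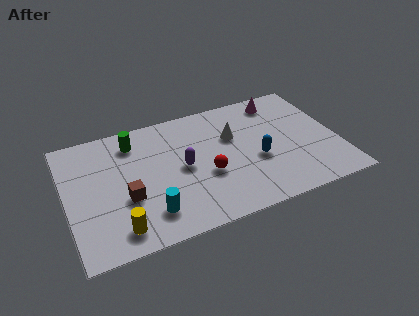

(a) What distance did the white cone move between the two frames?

1.4

From (8.7, 3.9) to (7.6, 4.8), the white cone covered √(1.1² + 0.9²) ≈ 1.4 units.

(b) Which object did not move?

the brown cube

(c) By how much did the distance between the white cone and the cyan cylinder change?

-2.5

Before: roughly 7.7 units apart; after: 5.2. That's 2.5 units closer together.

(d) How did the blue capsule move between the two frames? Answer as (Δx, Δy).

(0.2, 2.1)

The blue capsule started near (8.3, 0.9) and ended near (8.5, 3.0).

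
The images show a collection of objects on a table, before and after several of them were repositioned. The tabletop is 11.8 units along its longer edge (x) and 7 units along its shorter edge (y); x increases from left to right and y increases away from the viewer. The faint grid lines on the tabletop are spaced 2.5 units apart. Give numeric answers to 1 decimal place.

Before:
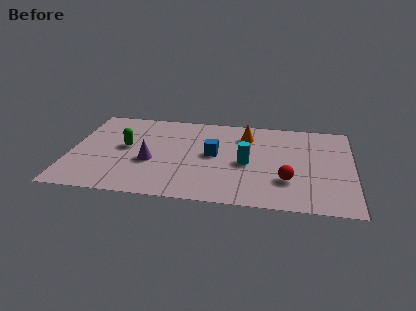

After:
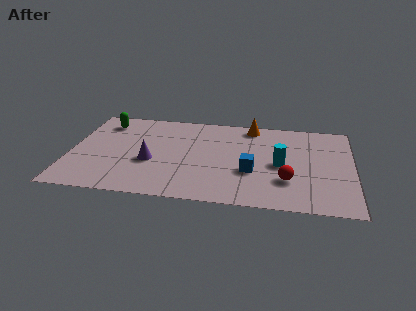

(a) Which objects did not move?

the purple cone and the red sphere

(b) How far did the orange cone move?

0.8

From (7.3, 5.4) to (7.5, 6.2), the orange cone covered √(0.2² + 0.8²) ≈ 0.8 units.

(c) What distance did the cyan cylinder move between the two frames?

1.4

The cyan cylinder moved from about (7.4, 3.2) to (8.8, 3.3), a distance of √(1.4² + 0.1²) ≈ 1.4.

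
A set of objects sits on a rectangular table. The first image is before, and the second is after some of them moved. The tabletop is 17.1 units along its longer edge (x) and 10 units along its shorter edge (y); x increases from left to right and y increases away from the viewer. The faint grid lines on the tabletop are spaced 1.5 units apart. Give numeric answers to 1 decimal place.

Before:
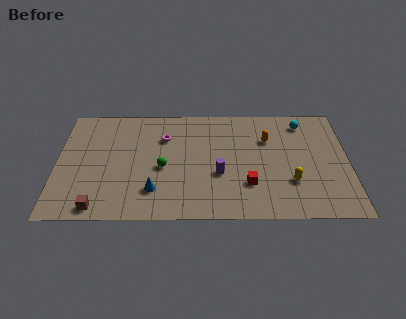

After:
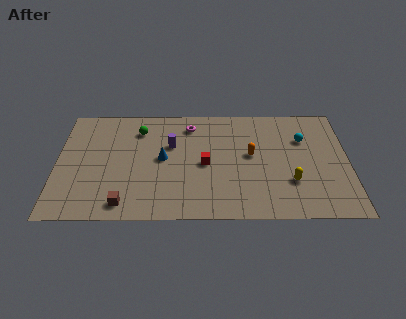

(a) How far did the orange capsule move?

1.7

The orange capsule moved from about (12.4, 6.9) to (11.4, 5.5), a distance of √(1.0² + 1.4²) ≈ 1.7.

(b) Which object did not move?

the yellow capsule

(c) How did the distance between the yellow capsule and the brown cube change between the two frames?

-1.5

The distance was about 11.4 in the first image and 9.9 in the second, so they moved 1.5 units closer together.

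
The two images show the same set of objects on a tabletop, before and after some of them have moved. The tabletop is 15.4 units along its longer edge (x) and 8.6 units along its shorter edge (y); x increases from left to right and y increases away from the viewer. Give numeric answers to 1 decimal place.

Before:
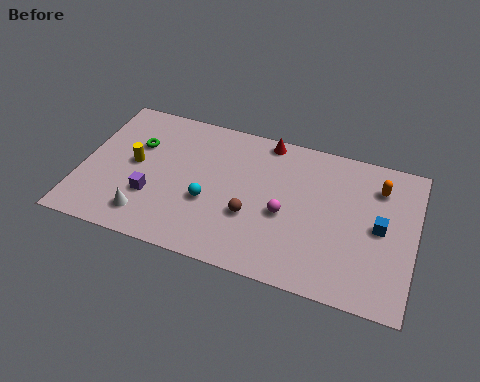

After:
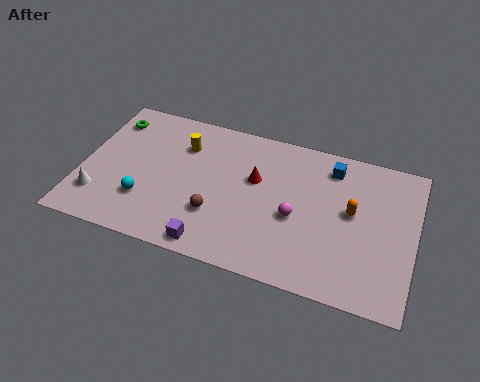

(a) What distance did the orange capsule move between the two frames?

2.1

From (13.6, 6.6) to (12.5, 4.8), the orange capsule covered √(1.1² + 1.8²) ≈ 2.1 units.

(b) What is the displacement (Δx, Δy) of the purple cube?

(3.0, -1.9)

The purple cube was at about (3.4, 2.8) and moved to about (6.4, 0.9).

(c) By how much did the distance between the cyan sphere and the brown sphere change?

+1.3

They were about 2.0 units apart before and 3.3 after — 1.3 units further apart.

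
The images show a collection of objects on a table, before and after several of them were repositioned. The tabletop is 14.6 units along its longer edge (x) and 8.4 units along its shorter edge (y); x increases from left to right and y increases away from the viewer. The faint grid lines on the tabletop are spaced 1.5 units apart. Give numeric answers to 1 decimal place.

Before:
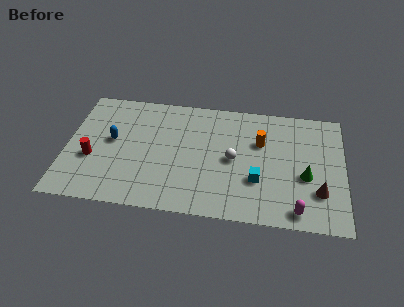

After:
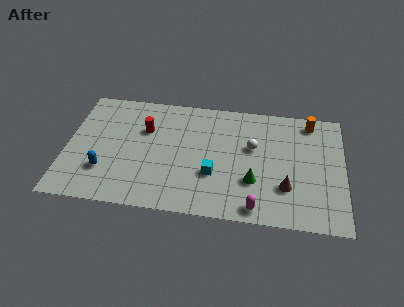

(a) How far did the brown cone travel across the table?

1.7

The brown cone moved from about (13.3, 2.4) to (11.6, 2.5), a distance of √(1.7² + 0.1²) ≈ 1.7.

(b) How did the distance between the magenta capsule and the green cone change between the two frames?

-0.6

The distance was about 2.4 in the first image and 1.8 in the second, so they moved 0.6 units closer together.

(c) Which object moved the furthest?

the red cylinder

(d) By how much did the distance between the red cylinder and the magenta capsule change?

-3.4

Before: roughly 11.0 units apart; after: 7.6. That's 3.4 units closer together.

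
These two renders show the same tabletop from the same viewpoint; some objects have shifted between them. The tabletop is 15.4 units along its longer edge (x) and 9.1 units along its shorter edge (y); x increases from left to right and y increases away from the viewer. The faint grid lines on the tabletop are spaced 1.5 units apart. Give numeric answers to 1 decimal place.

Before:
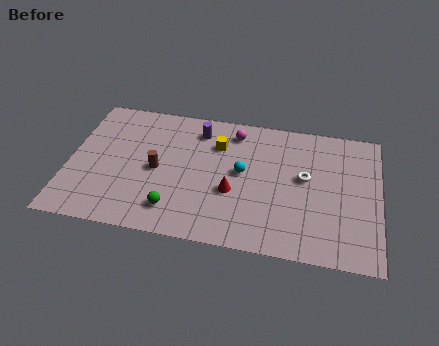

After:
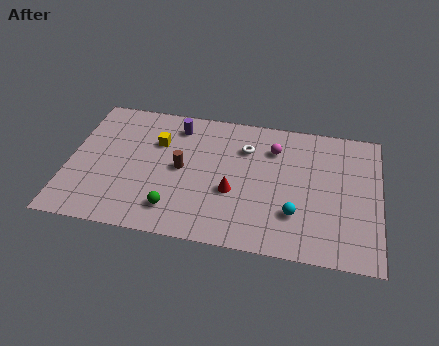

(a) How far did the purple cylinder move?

1.1

The purple cylinder was near (6.3, 7.4) before and (5.2, 7.5) after, so it travelled √(1.1² + 0.1²) ≈ 1.1 units.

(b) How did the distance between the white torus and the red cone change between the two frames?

-0.7

The distance was about 3.8 in the first image and 3.1 in the second, so they moved 0.7 units closer together.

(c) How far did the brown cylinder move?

1.2

From (4.4, 4.3) to (5.6, 4.6), the brown cylinder covered √(1.2² + 0.3²) ≈ 1.2 units.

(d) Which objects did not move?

the red cone and the green sphere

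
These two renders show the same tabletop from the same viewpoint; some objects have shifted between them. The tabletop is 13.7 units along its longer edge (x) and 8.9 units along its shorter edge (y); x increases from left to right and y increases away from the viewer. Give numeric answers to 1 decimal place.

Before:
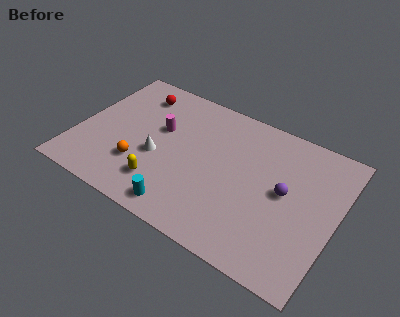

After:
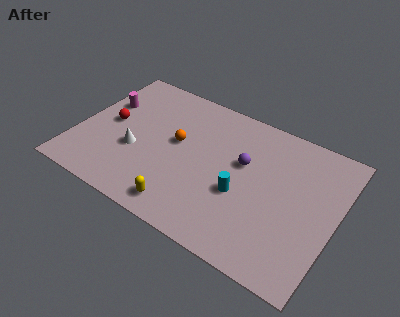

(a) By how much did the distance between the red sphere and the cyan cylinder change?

+0.3

The distance was about 7.1 in the first image and 7.4 in the second, so they moved 0.3 units further apart.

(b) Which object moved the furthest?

the cyan cylinder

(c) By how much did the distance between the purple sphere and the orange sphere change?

-4.2

Before: roughly 7.7 units apart; after: 3.5. That's 4.2 units closer together.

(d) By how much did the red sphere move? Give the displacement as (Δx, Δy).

(-1.0, -2.6)

From the two frames, the red sphere sits at roughly (2.6, 7.2) before and (1.6, 4.6) after.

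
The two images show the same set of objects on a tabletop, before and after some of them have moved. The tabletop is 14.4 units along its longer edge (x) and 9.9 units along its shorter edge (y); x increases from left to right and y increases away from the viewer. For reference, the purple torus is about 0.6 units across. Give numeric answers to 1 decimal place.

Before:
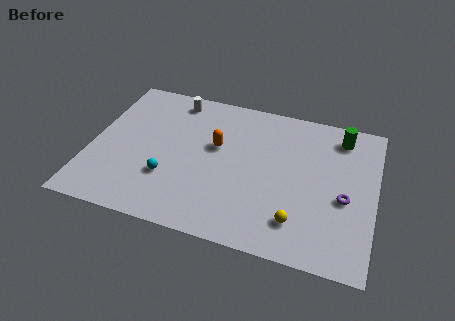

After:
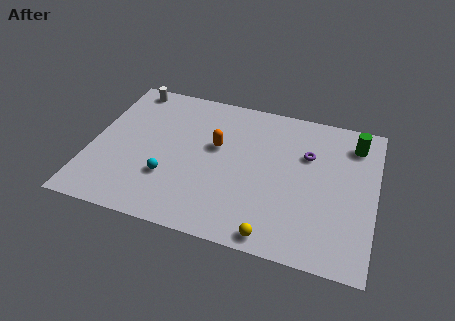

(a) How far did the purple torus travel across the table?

3.1

The purple torus was near (12.9, 4.2) before and (10.9, 6.6) after, so it travelled √(2.0² + 2.4²) ≈ 3.1 units.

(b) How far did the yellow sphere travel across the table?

1.6

The yellow sphere was near (10.7, 2.1) before and (9.6, 0.9) after, so it travelled √(1.1² + 1.2²) ≈ 1.6 units.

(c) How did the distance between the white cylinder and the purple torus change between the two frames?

-0.3

The distance was about 10.0 in the first image and 9.7 in the second, so they moved 0.3 units closer together.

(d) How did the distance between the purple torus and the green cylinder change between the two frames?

-1.4

The distance was about 4.1 in the first image and 2.7 in the second, so they moved 1.4 units closer together.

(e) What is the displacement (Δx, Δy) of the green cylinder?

(0.7, -0.3)

The green cylinder started near (12.5, 8.3) and ended near (13.2, 8.0).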